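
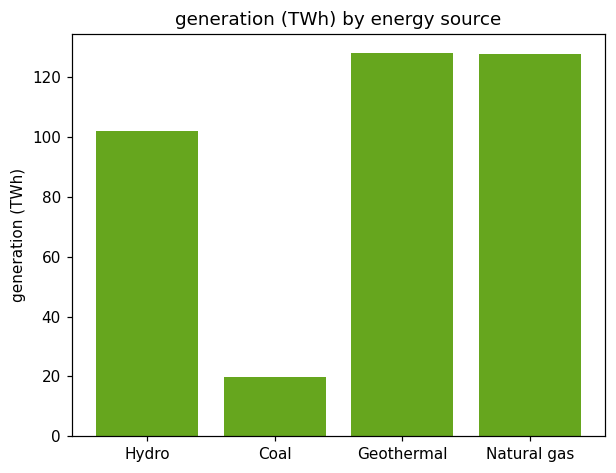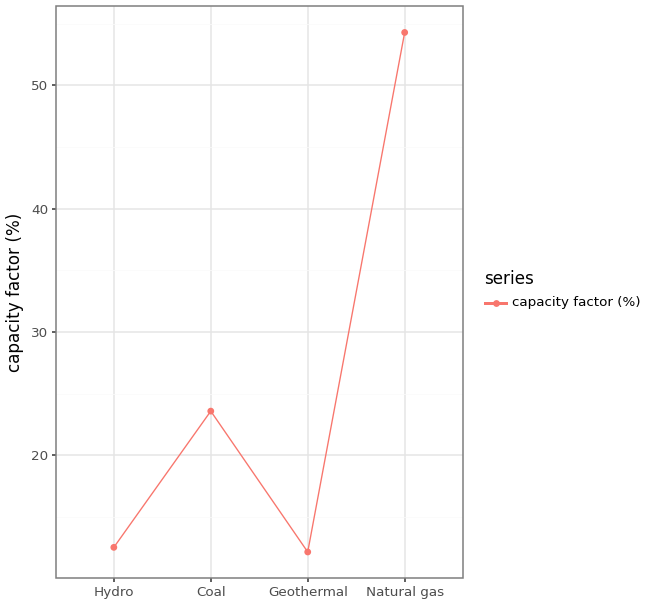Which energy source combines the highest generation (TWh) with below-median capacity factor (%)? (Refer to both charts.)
Geothermal

Chart 2 median capacity factor (%) ≈ 20; below-median energy sources: Hydro, Geothermal. Among those, Geothermal has the highest generation (TWh) (≈ 120).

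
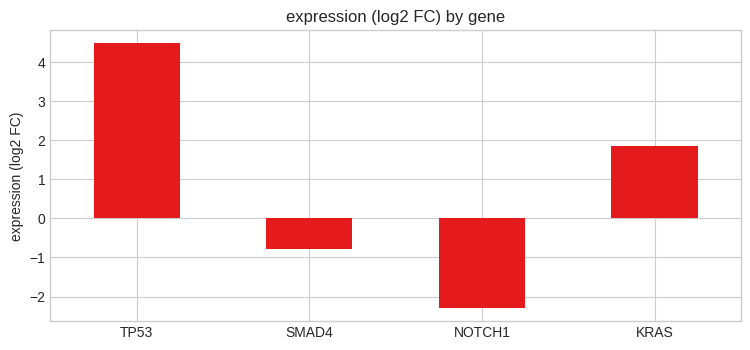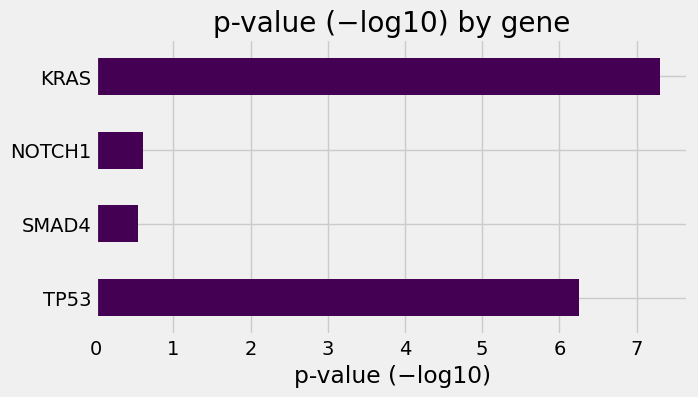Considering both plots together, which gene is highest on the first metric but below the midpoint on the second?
SMAD4

Chart 2 median p-value (−log10) ≈ 3; below-median genes: SMAD4, NOTCH1. Among those, SMAD4 has the highest expression (log2 FC) (≈ -1).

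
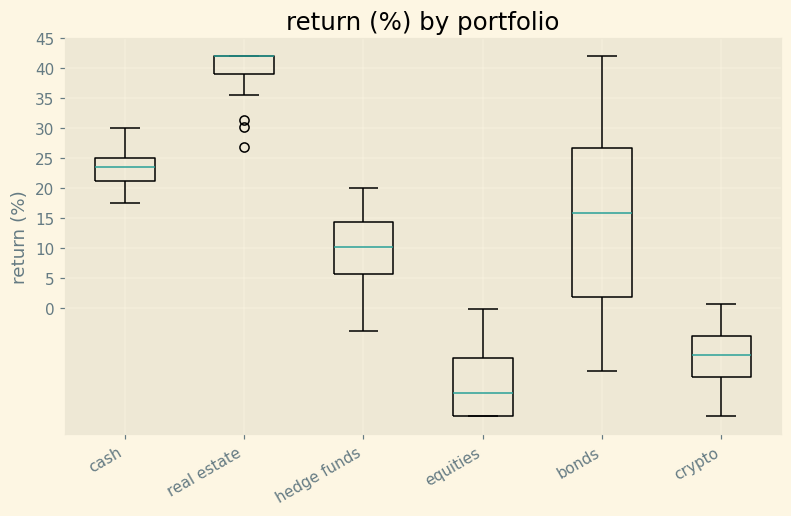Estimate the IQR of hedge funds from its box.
≈ 10

Q3 ≈ 15, Q1 ≈ 5; IQR ≈ 10.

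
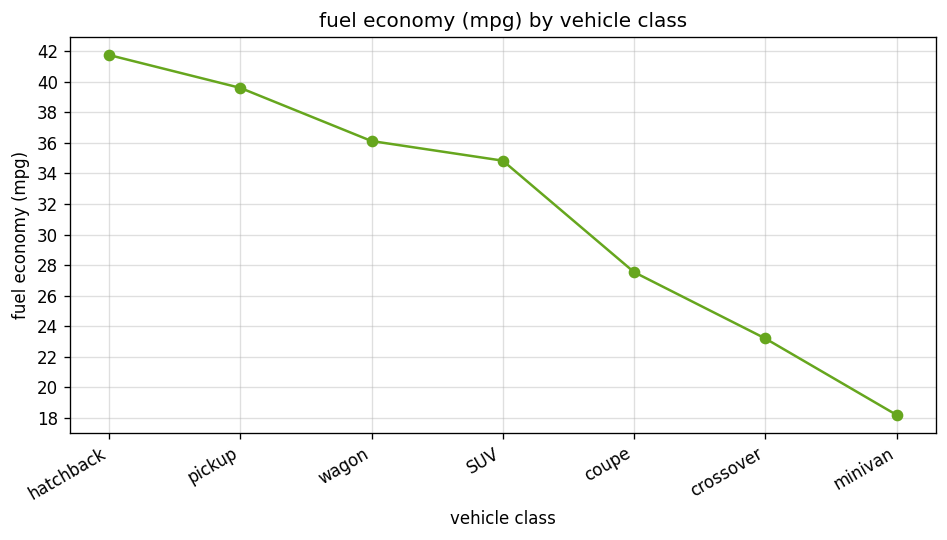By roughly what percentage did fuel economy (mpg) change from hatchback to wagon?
≈ -14.3%

hatchback ≈ 42, wagon ≈ 36; (36 − 42) / 42 ≈ -14.3%.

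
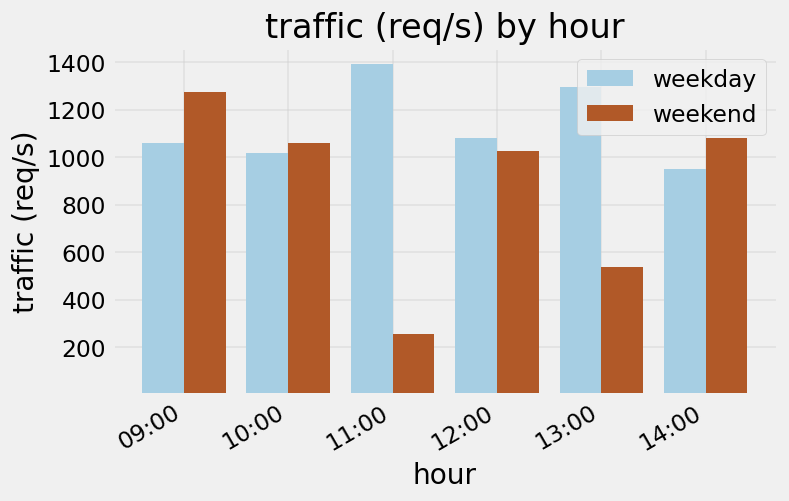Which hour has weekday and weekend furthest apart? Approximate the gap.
11:00: weekday ≈ 1400, weekend ≈ 200 → gap ≈ 1200. Next-largest (13:00) is only ≈ 600.

11:00, ≈ 1200 req/s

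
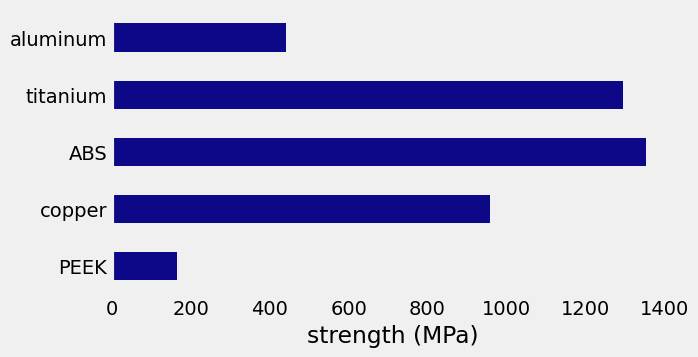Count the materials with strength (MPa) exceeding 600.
Above 600: copper, ABS, titanium.

3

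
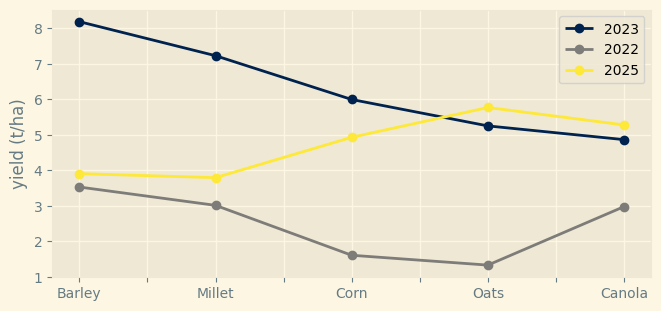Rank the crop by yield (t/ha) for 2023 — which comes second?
Top 3 for 2023: Barley ≈ 8, Millet ≈ 7, Corn ≈ 6.

Millet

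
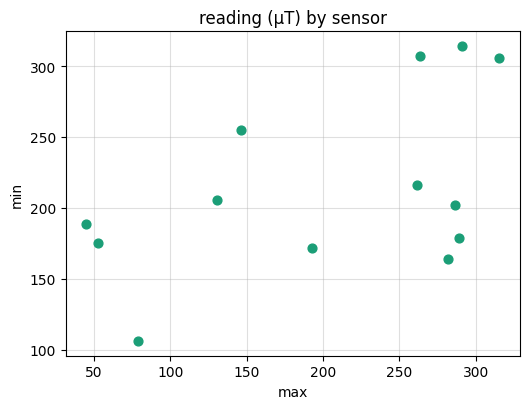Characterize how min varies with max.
Points are positively correlated; moderate (|r| ≈ 0.5).

positive, moderate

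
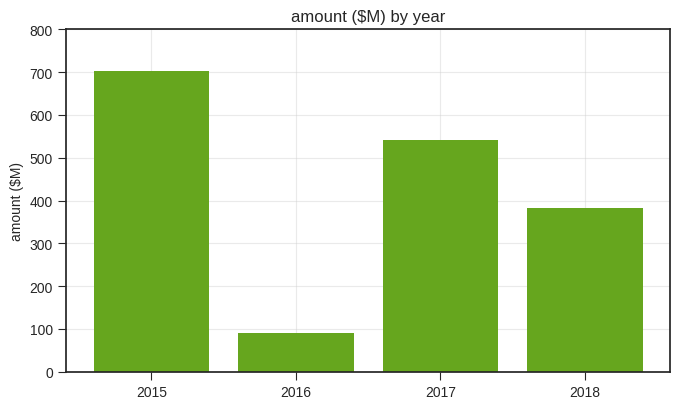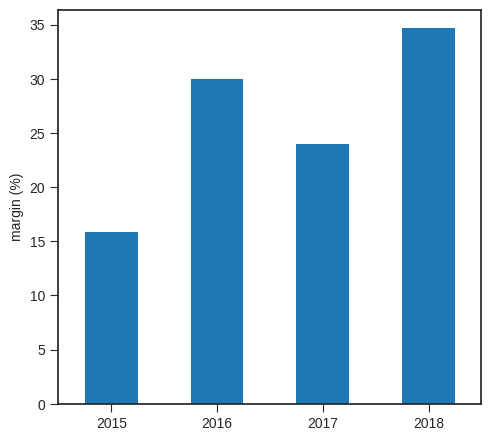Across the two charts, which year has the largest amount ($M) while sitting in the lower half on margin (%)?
Chart 2 median margin (%) ≈ 25; below-median years: 2015, 2017. Among those, 2015 has the highest amount ($M) (≈ 700).

2015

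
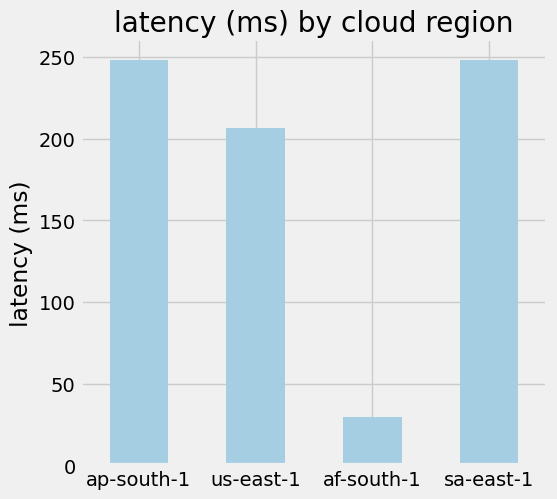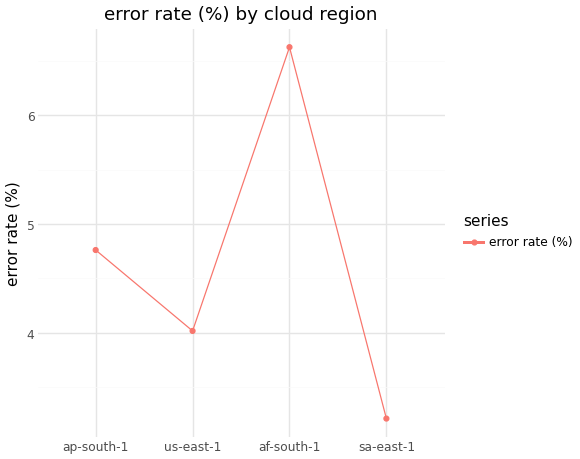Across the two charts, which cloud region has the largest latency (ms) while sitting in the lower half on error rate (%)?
Chart 2 median error rate (%) ≈ 4; below-median cloud regions: us-east-1, sa-east-1. Among those, sa-east-1 has the highest latency (ms) (≈ 250).

sa-east-1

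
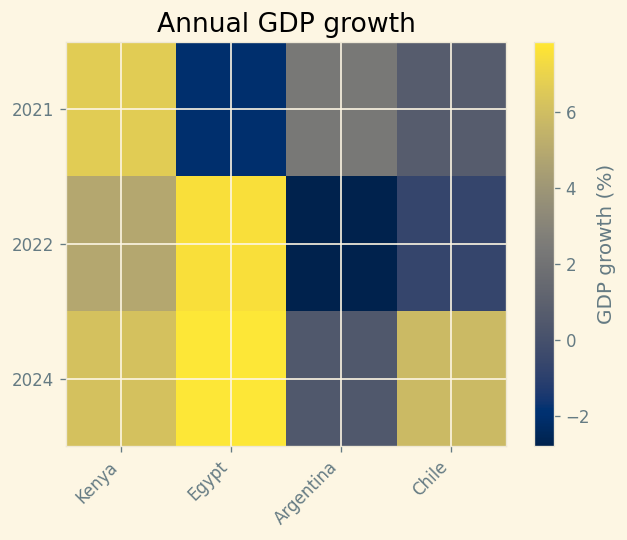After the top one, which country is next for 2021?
Top 3 for 2021: Kenya ≈ 7, Argentina ≈ 2, Chile ≈ 1.

Argentina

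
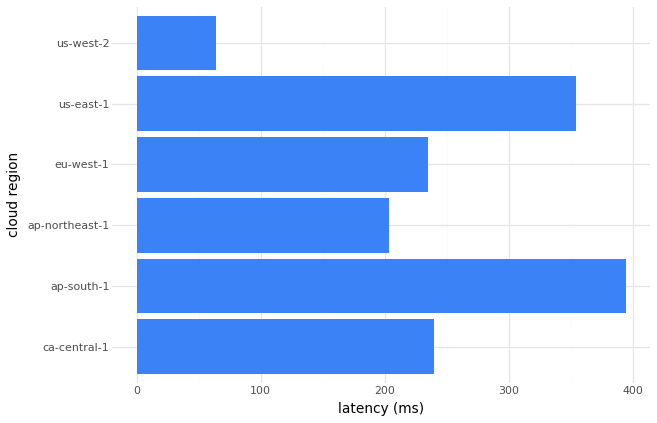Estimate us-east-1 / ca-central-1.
us-east-1 ≈ 350, ca-central-1 ≈ 250; 350/250 ≈ 1.4.

≈ 1.4×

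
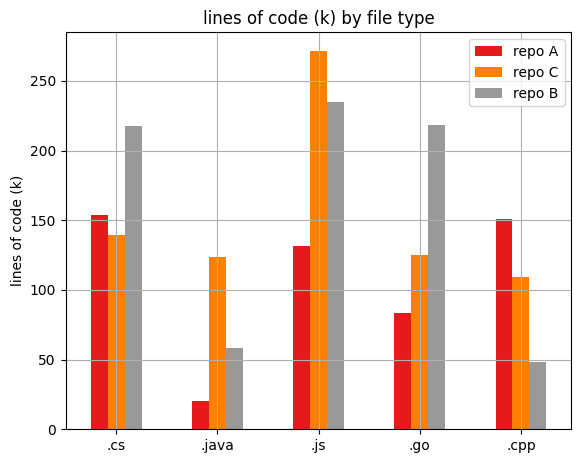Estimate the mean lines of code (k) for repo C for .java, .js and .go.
≈ 175

(125 + 275 + 125) / 3 ≈ 175.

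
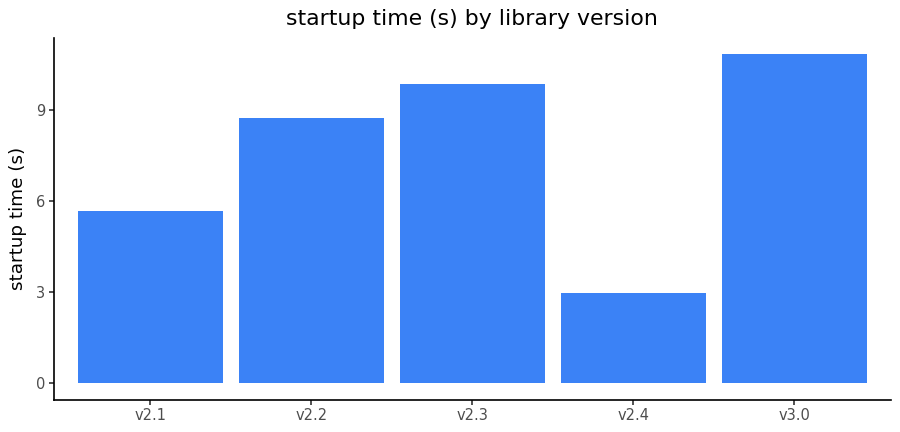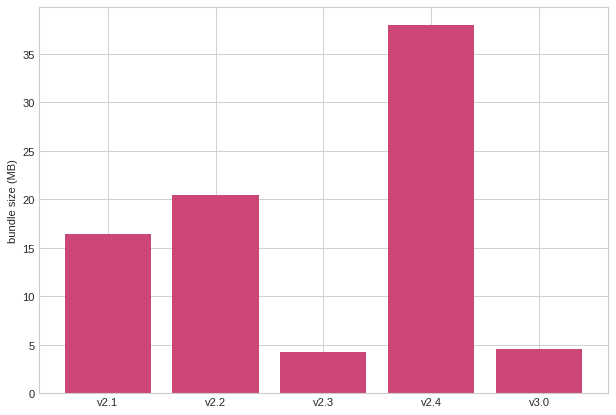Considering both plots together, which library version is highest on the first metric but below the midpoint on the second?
Chart 2 median bundle size (MB) ≈ 15; below-median library versions: v2.3, v3.0. Among those, v3.0 has the highest startup time (s) (≈ 11).

v3.0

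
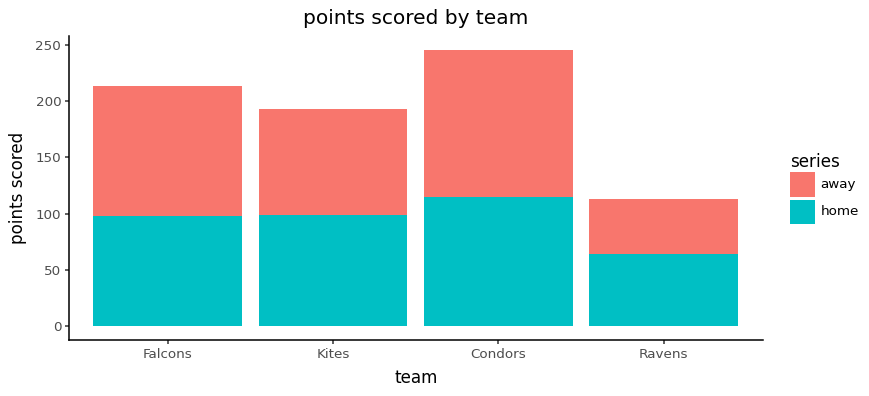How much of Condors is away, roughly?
≈ 125

away top ≈ 250, bottom ≈ 125; segment ≈ 125.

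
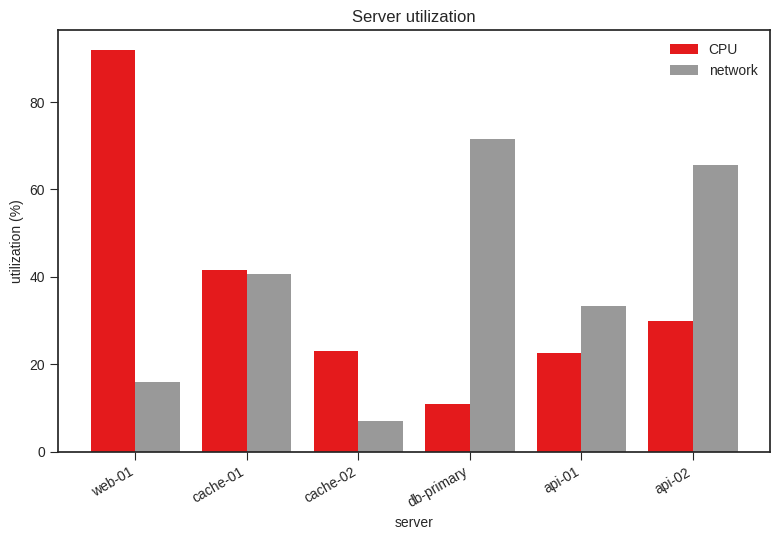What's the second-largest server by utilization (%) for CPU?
Top 3 for CPU: web-01 ≈ 90, cache-01 ≈ 40, api-02 ≈ 30.

cache-01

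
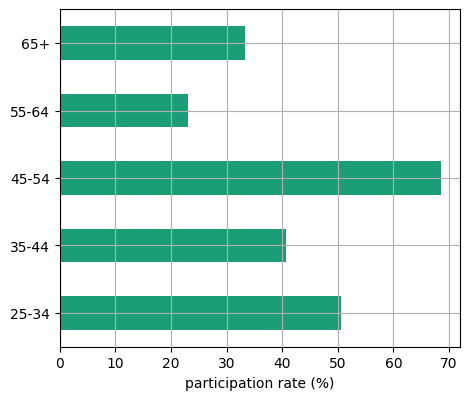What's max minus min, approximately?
Max 45-54 ≈ 70, min 55-64 ≈ 20; range ≈ 50.

≈ 50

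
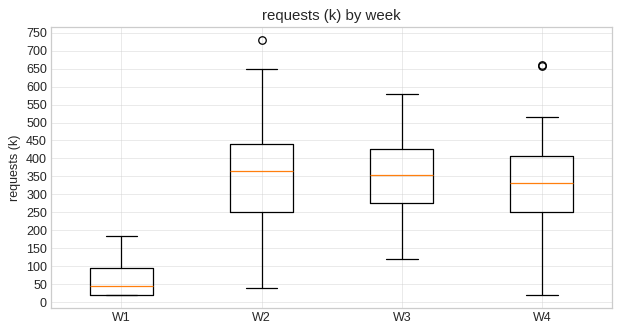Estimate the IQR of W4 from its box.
Q3 ≈ 400, Q1 ≈ 250; IQR ≈ 150.

≈ 150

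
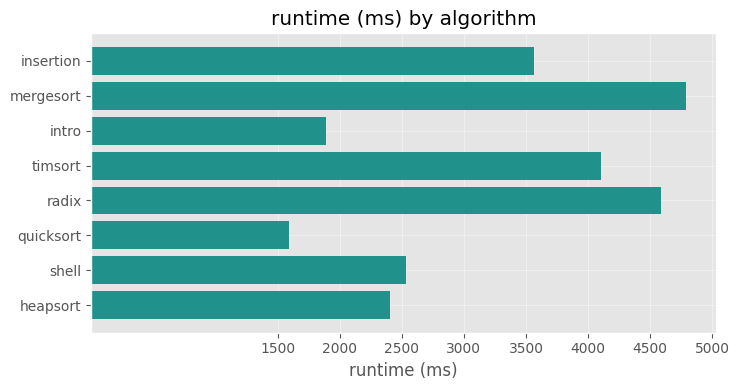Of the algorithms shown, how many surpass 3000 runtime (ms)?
Above 3000: insertion, mergesort, timsort, radix.

4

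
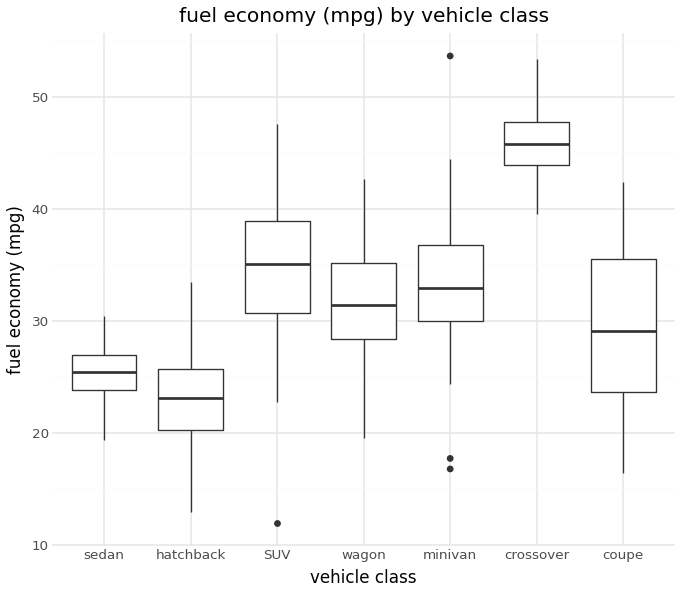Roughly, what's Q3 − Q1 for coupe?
Q3 ≈ 36, Q1 ≈ 24; IQR ≈ 12.

≈ 12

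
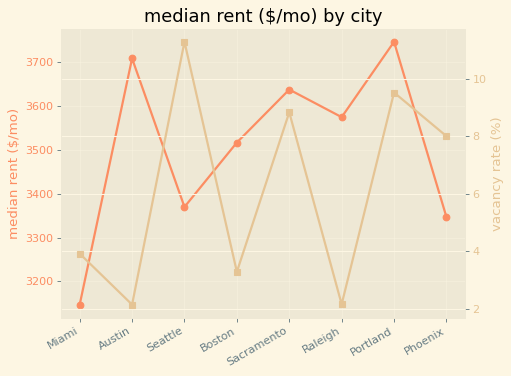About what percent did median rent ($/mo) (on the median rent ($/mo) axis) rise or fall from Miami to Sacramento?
≈ +15.9%

Miami ≈ 3150, Sacramento ≈ 3650; (3650 − 3150) / 3150 ≈ +15.9%.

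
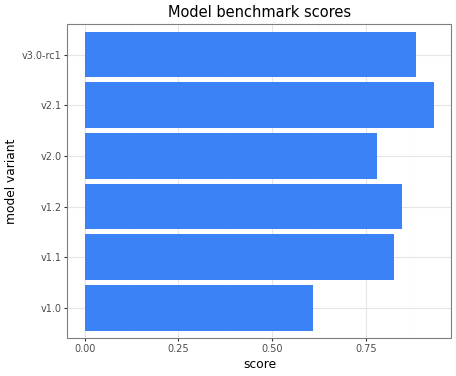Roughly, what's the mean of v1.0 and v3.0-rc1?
(0.6 + 0.9) / 2 ≈ 0.75.

≈ 0.75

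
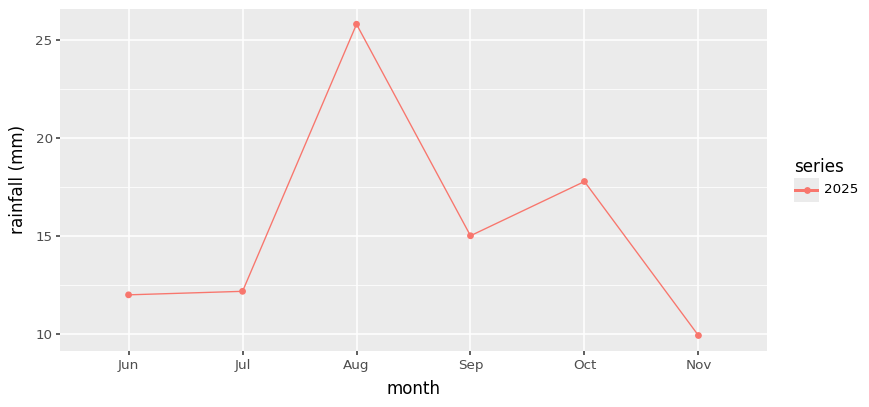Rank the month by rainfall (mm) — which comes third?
Sep

Top 4: Aug ≈ 26, Oct ≈ 18, Sep ≈ 16, Jul ≈ 12.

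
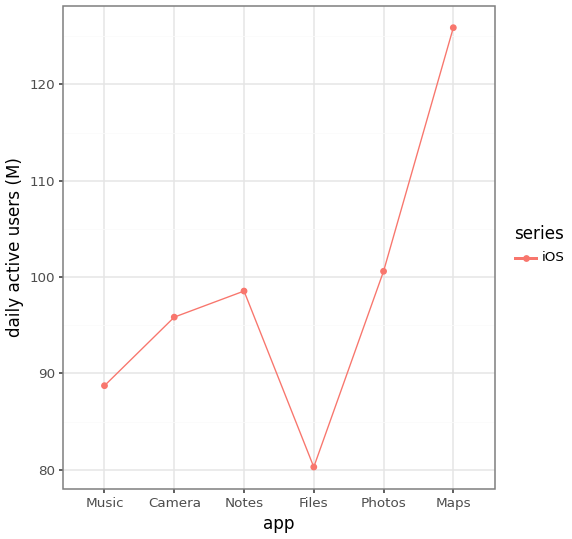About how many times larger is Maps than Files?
Maps ≈ 125, Files ≈ 80; 125/80 ≈ 1.56.

≈ 1.56×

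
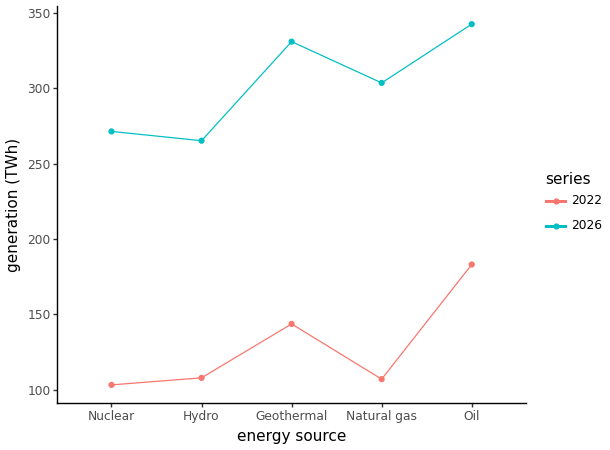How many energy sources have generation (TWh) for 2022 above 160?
Above 160: Oil.

1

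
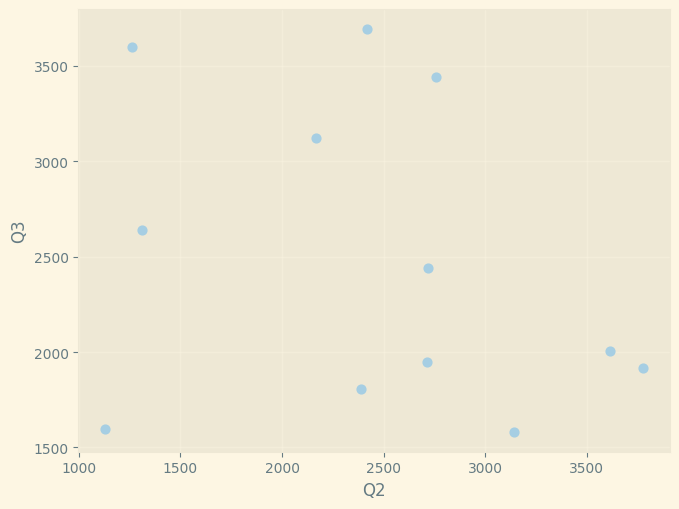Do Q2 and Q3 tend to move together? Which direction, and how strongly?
negative, weak

Points are negatively correlated; weak (|r| ≈ 0.3).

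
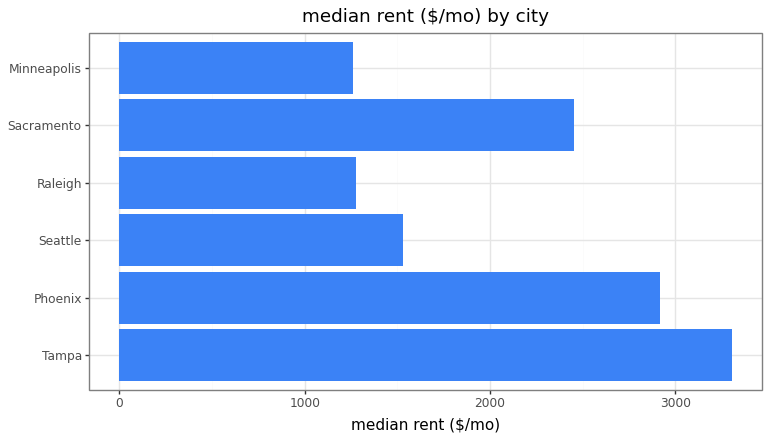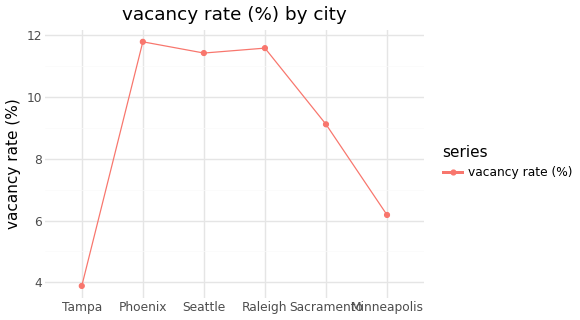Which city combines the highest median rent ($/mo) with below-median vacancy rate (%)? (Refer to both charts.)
Tampa

Chart 2 median vacancy rate (%) ≈ 10; below-median cities: Tampa, Sacramento, Minneapolis. Among those, Tampa has the highest median rent ($/mo) (≈ 3500).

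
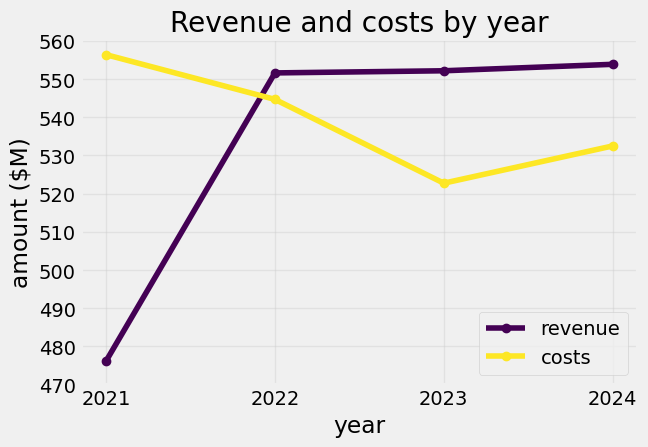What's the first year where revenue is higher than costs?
2022

2021: revenue ≈ 480 vs costs ≈ 560 (not yet); 2022: revenue ≈ 550 vs costs ≈ 540 (first crossover).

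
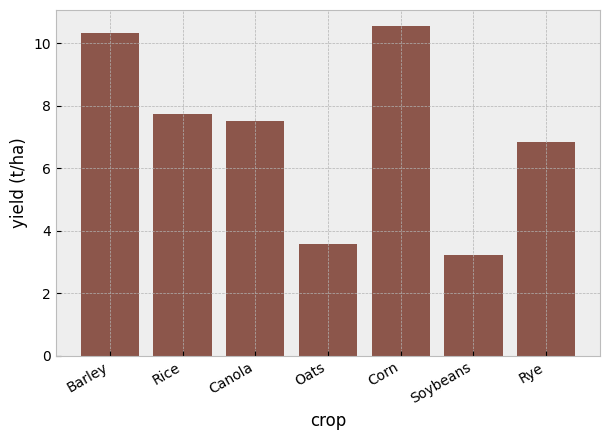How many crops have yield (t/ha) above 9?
2

Above 9: Barley, Corn.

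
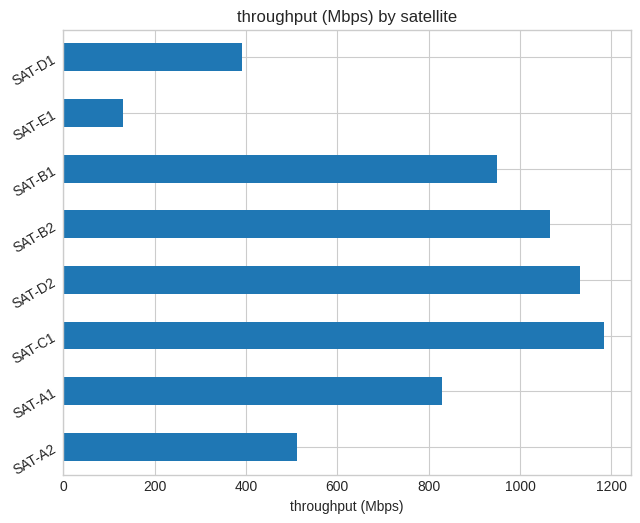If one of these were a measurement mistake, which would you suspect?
SAT-E1

SAT-E1 ≈ 100; the rest sit between ≈ 400 and ≈ 1200.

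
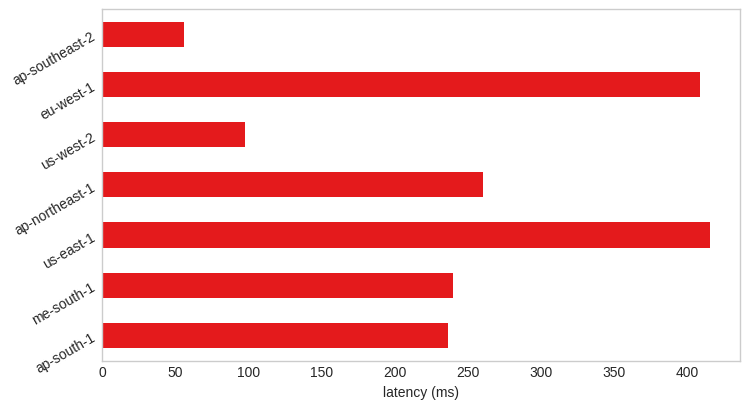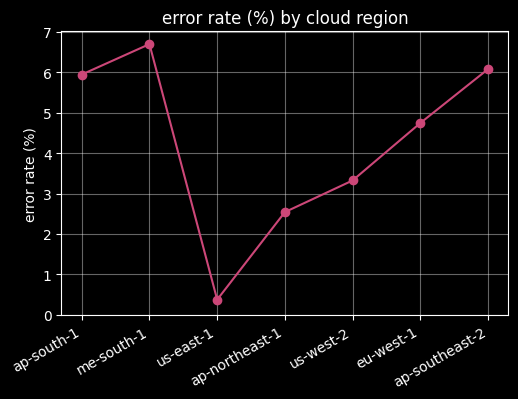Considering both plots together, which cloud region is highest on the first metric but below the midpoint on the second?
us-east-1

Chart 2 median error rate (%) ≈ 5; below-median cloud regions: us-east-1, ap-northeast-1, us-west-2. Among those, us-east-1 has the highest latency (ms) (≈ 400).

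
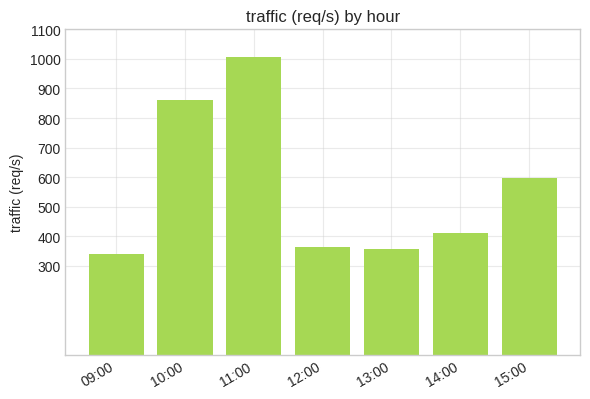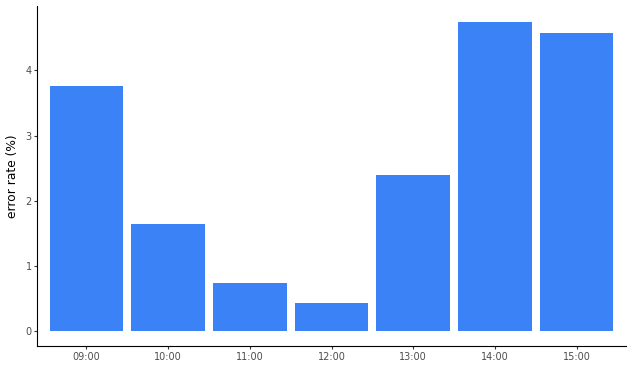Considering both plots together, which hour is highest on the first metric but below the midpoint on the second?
Chart 2 median error rate (%) ≈ 2.5; below-median hours: 10:00, 11:00, 12:00. Among those, 11:00 has the highest traffic (req/s) (≈ 1000).

11:00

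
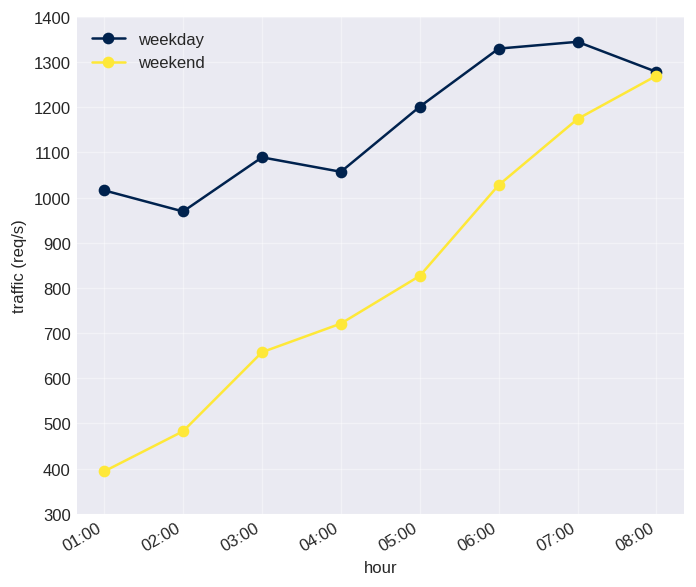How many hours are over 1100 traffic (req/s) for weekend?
Above 1100: 07:00, 08:00.

2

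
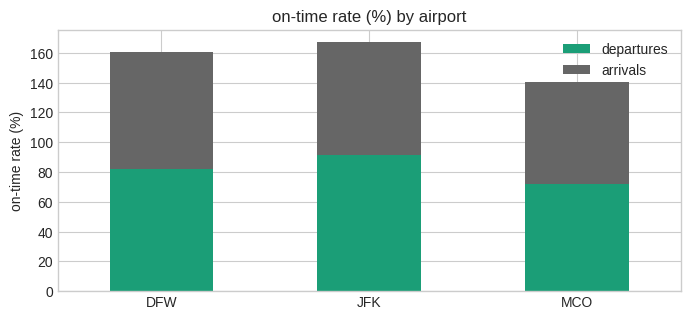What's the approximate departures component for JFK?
departures top ≈ 100, bottom ≈ 0; segment ≈ 100.

≈ 100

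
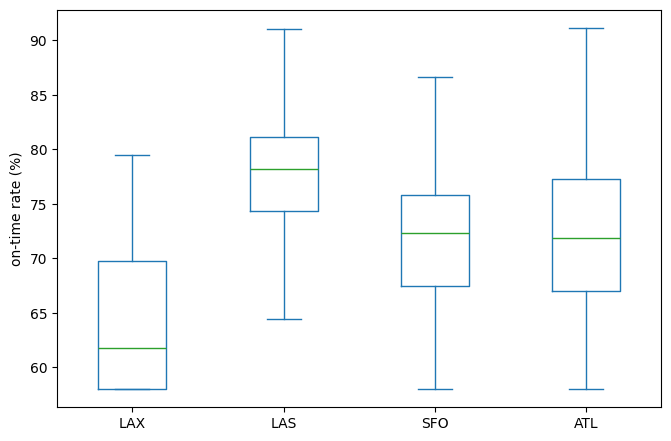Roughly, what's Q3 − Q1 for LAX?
Q3 ≈ 70, Q1 ≈ 58; IQR ≈ 12.

≈ 12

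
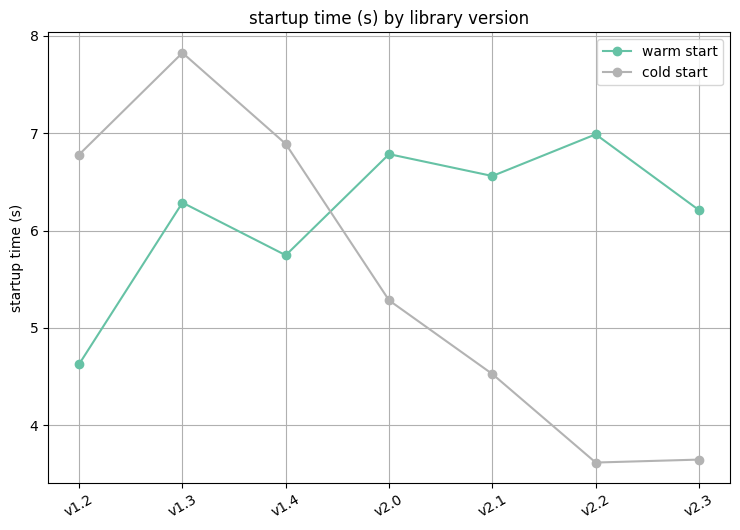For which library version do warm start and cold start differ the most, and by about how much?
v2.2, ≈ 3.5 s

v2.2: warm start ≈ 7.0, cold start ≈ 3.5 → gap ≈ 3.5. Next-largest (v2.3) is only ≈ 2.5.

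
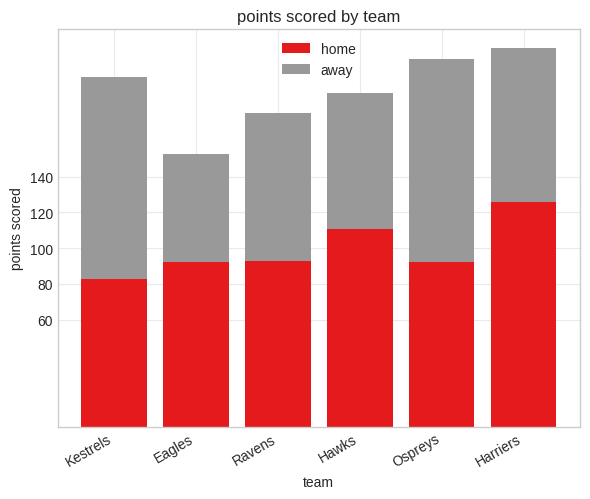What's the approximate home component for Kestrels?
≈ 80

home top ≈ 80, bottom ≈ 0; segment ≈ 80.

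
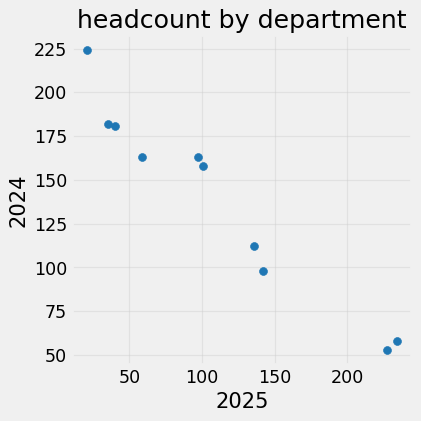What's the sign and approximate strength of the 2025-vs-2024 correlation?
Points are negatively correlated; strong (|r| ≈ 1.0).

negative, strong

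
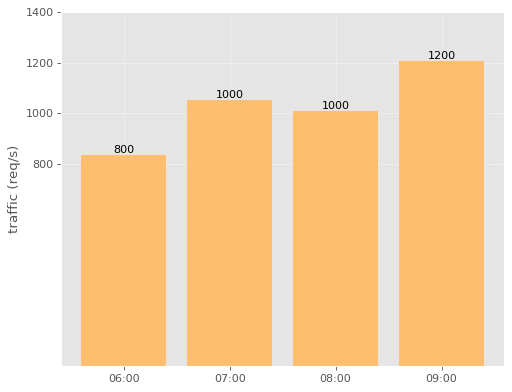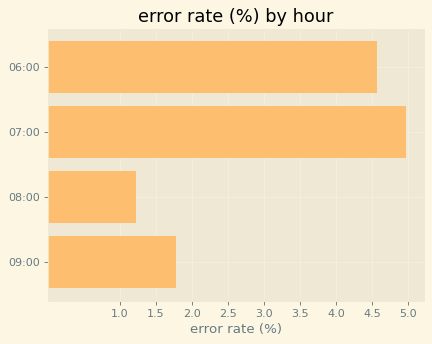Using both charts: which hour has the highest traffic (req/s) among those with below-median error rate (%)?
09:00

Chart 2 median error rate (%) ≈ 3; below-median hours: 08:00, 09:00. Among those, 09:00 has the highest traffic (req/s) (≈ 1200).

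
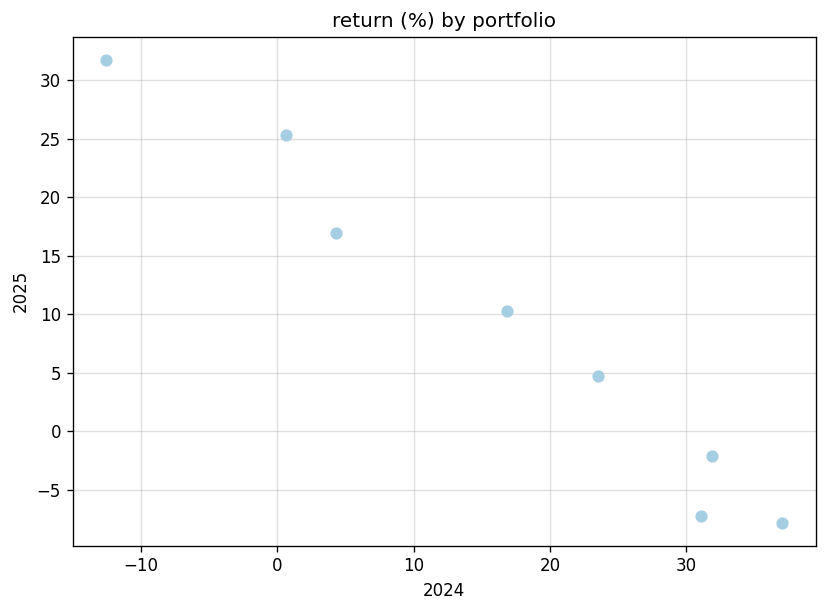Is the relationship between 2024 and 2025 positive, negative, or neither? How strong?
Points are negatively correlated; strong (|r| ≈ 1.0).

negative, strong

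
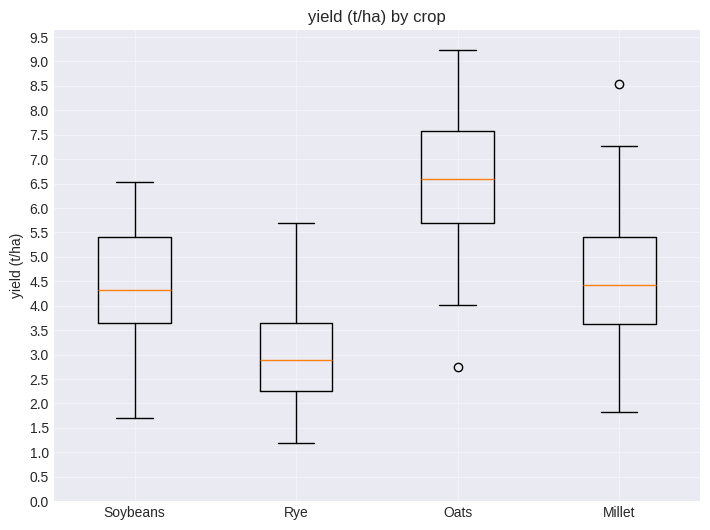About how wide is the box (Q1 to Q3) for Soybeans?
≈ 2.0

Q3 ≈ 5.5, Q1 ≈ 3.5; IQR ≈ 2.0.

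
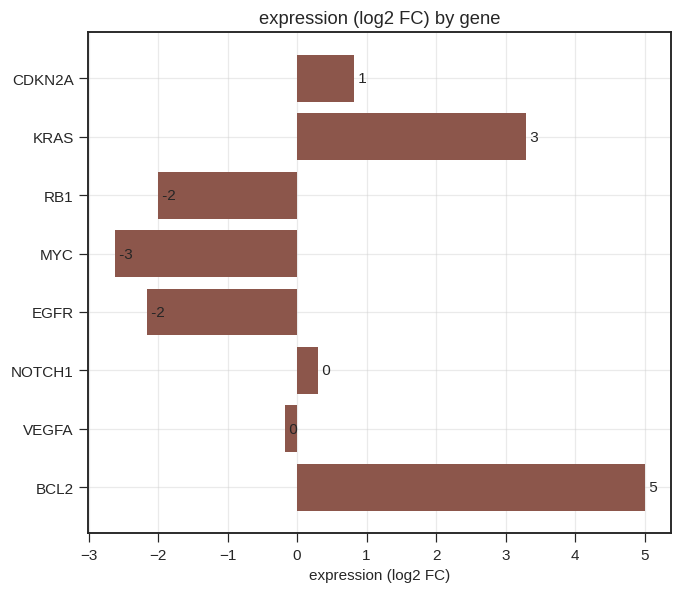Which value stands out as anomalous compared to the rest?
BCL2

BCL2 ≈ 5; the rest sit between ≈ -3 and ≈ 3.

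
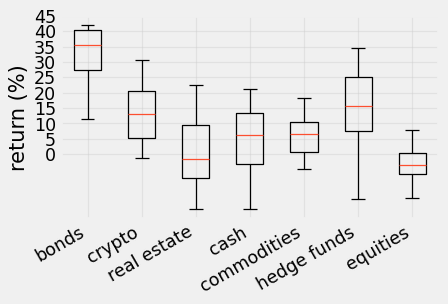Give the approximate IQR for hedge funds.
Q3 ≈ 25, Q1 ≈ 10; IQR ≈ 15.

≈ 15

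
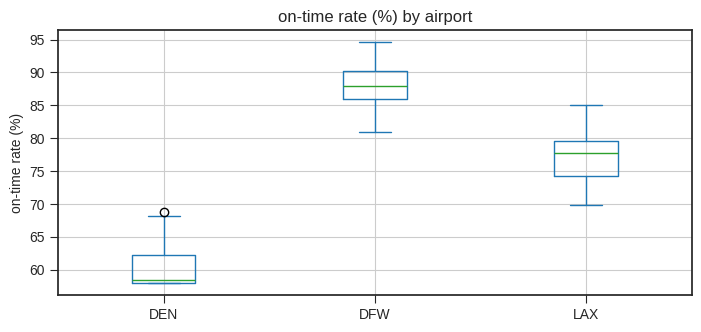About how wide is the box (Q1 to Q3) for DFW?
≈ 5

Q3 ≈ 90, Q1 ≈ 85; IQR ≈ 5.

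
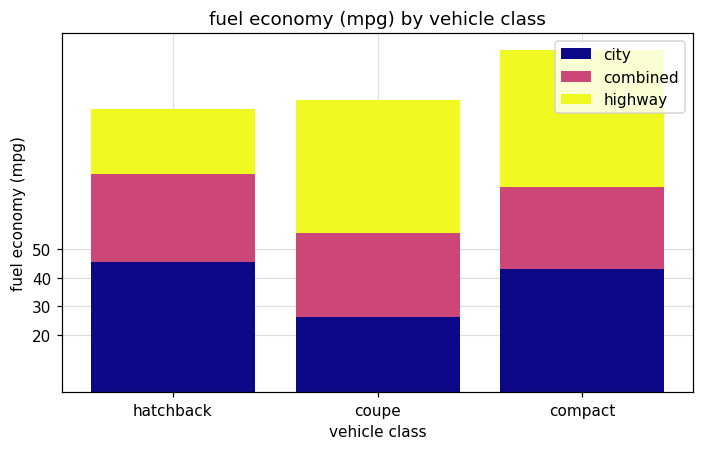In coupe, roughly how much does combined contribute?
≈ 30

combined top ≈ 60, bottom ≈ 30; segment ≈ 30.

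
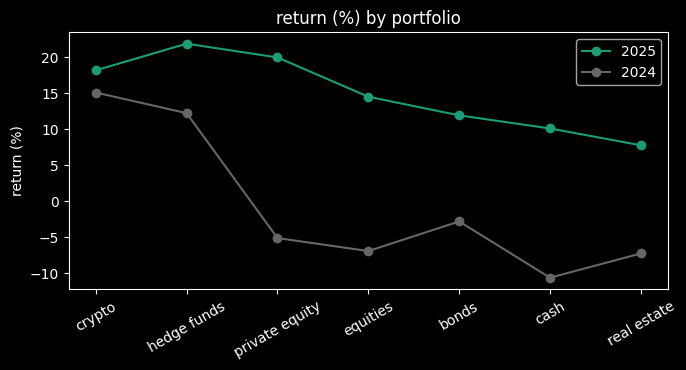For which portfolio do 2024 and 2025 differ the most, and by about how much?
private equity: 2024 ≈ -5, 2025 ≈ 20 → gap ≈ 25. Next-largest (equities) is only ≈ 20.

private equity, ≈ 25 %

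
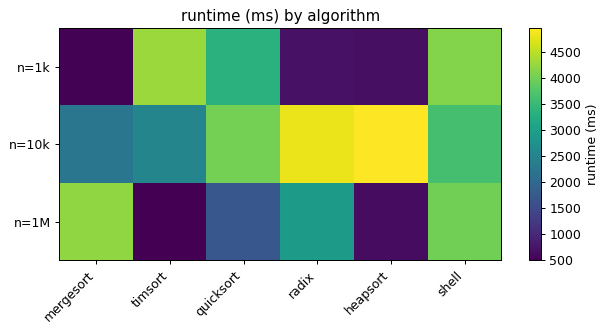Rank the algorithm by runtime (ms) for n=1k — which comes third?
quicksort

Top 4 for n=1k: timsort ≈ 4500, shell ≈ 4000, quicksort ≈ 3500, radix ≈ 500.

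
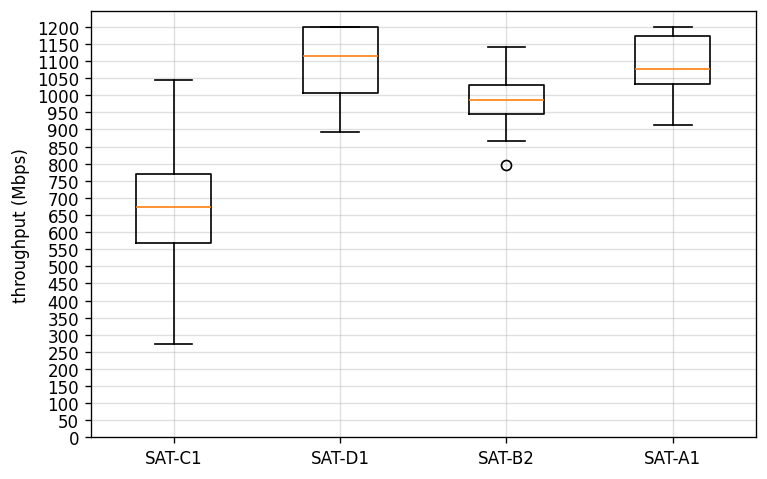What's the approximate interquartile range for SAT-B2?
Q3 ≈ 1050, Q1 ≈ 950; IQR ≈ 100.

≈ 100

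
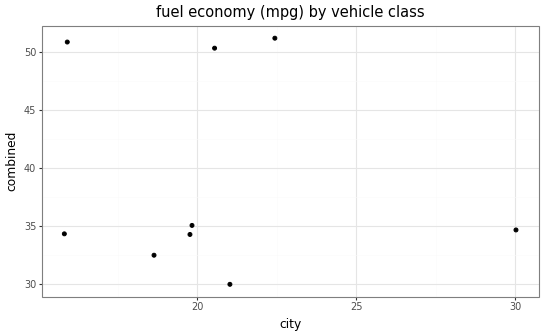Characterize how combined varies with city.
Points are roughly uncorrelated; weak (|r| ≈ 0.1).

no clear correlation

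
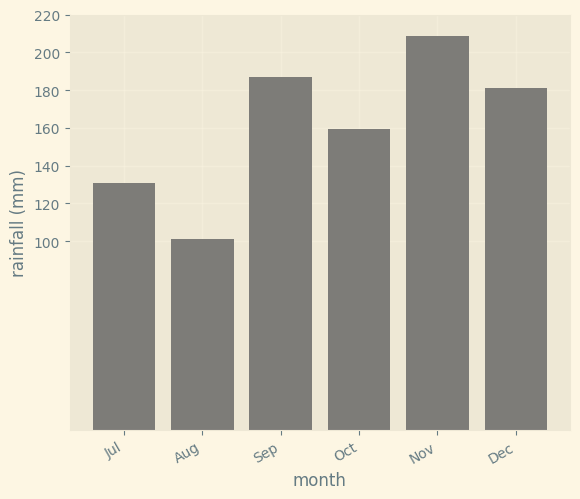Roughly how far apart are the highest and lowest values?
≈ 100

Max Nov ≈ 200, min Aug ≈ 100; range ≈ 100.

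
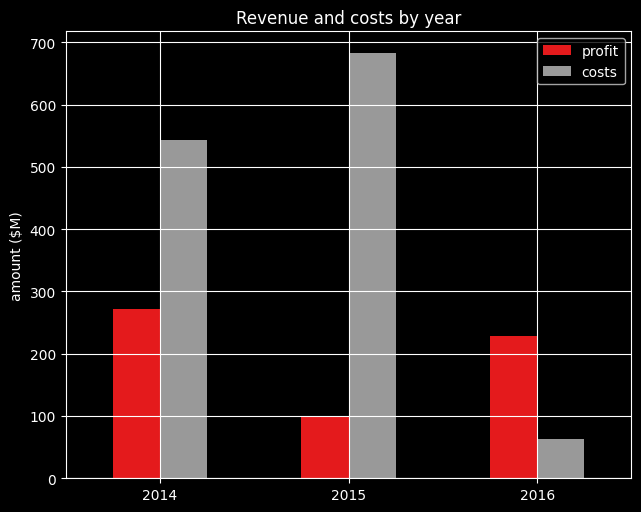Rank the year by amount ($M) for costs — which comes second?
2014

Top 3 for costs: 2015 ≈ 700, 2014 ≈ 500, 2016 ≈ 100.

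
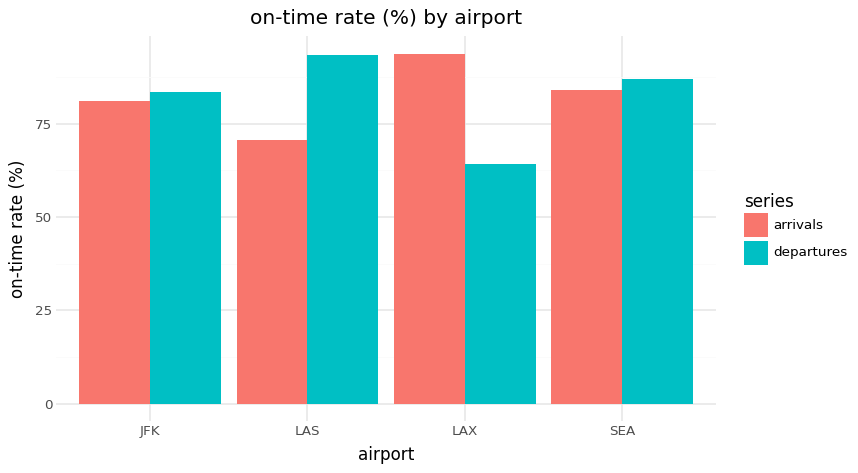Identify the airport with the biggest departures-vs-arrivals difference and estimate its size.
LAX, ≈ 30 %

LAX: departures ≈ 60, arrivals ≈ 90 → gap ≈ 30. Next-largest (LAS) is only ≈ 20.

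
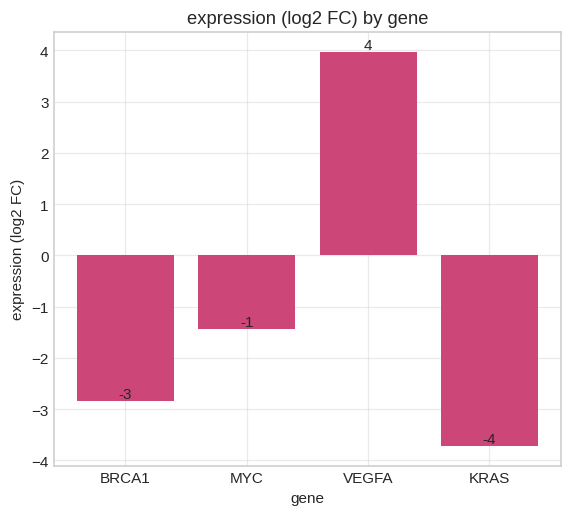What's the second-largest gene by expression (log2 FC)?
Top 3: VEGFA ≈ 4, MYC ≈ -1, BRCA1 ≈ -3.

MYC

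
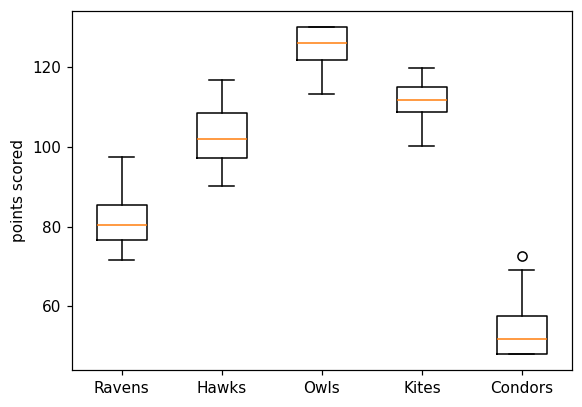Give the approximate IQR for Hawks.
Q3 ≈ 110, Q1 ≈ 100; IQR ≈ 10.

≈ 10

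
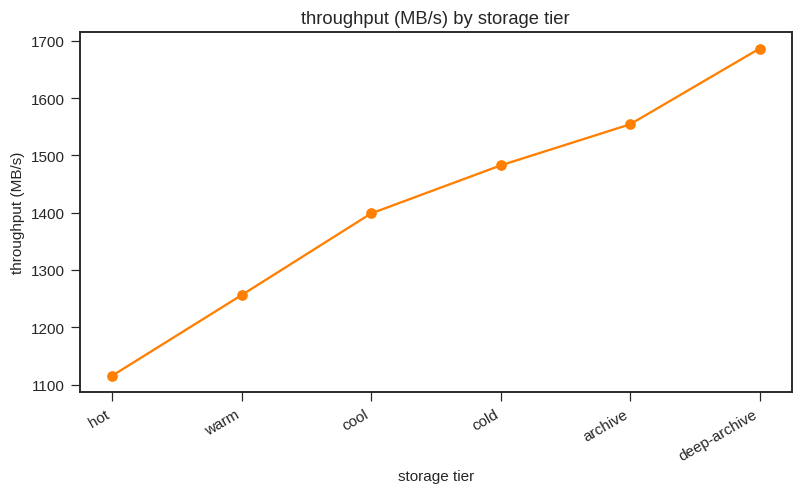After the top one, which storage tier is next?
Top 3: deep-archive ≈ 1700, archive ≈ 1550, cold ≈ 1500.

archive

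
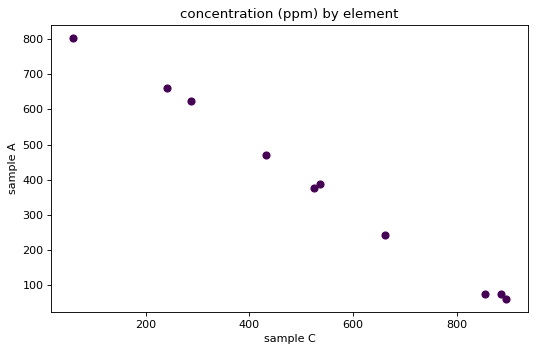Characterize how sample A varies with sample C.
negative, strong

Points are negatively correlated; strong (|r| ≈ 1.0).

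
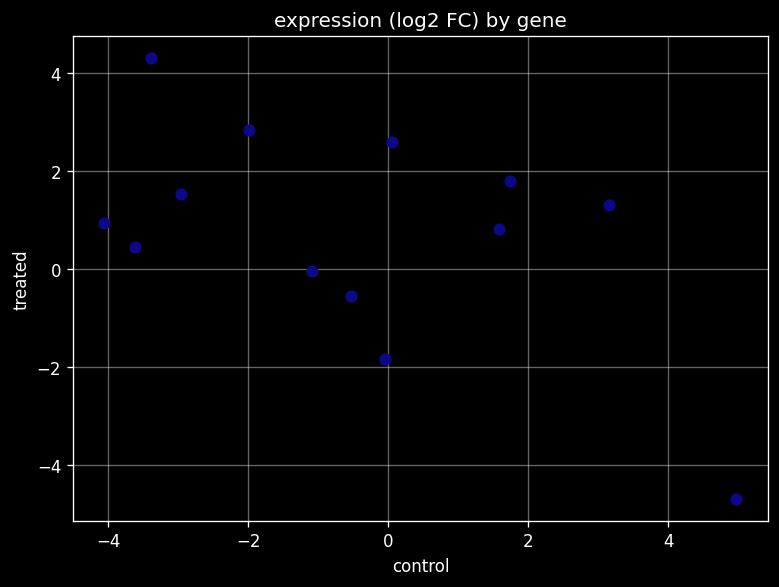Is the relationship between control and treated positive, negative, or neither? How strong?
negative, moderate

Points are negatively correlated; moderate (|r| ≈ 0.5).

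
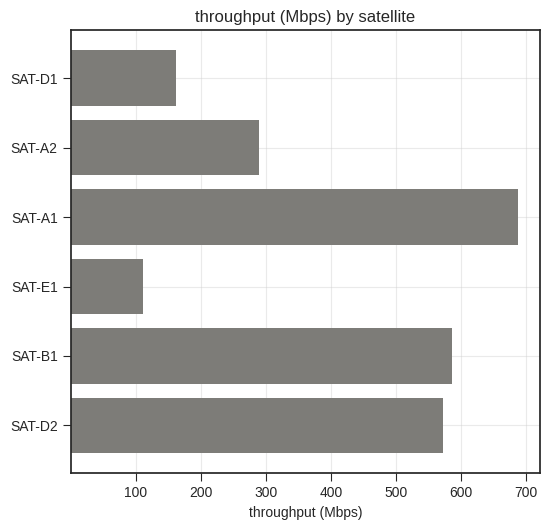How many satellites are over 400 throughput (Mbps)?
3

Above 400: SAT-A1, SAT-B1, SAT-D2.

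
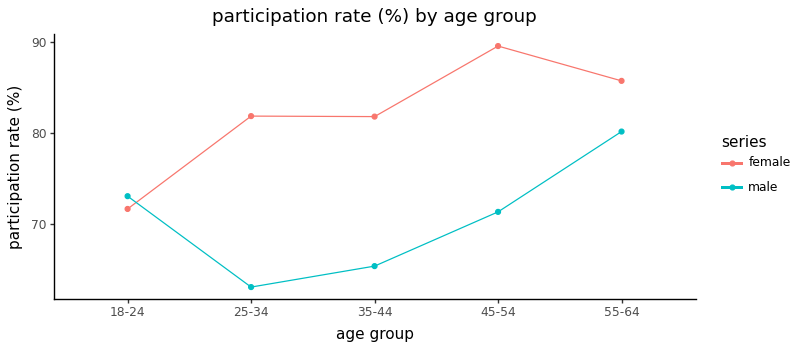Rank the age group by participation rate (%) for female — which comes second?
Top 3 for female: 45-54 ≈ 90, 55-64 ≈ 85, 25-34 ≈ 80.

55-64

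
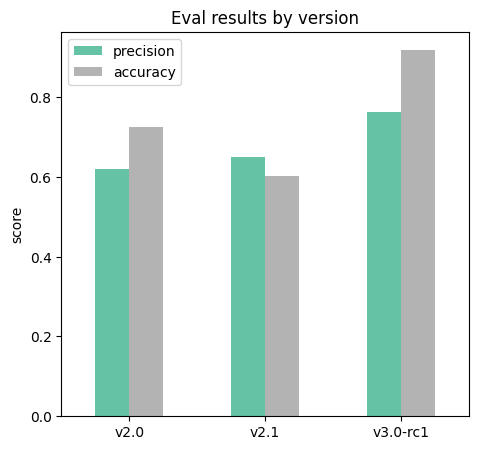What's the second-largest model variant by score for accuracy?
Top 3 for accuracy: v3.0-rc1 ≈ 0.9, v2.0 ≈ 0.7, v2.1 ≈ 0.6.

v2.0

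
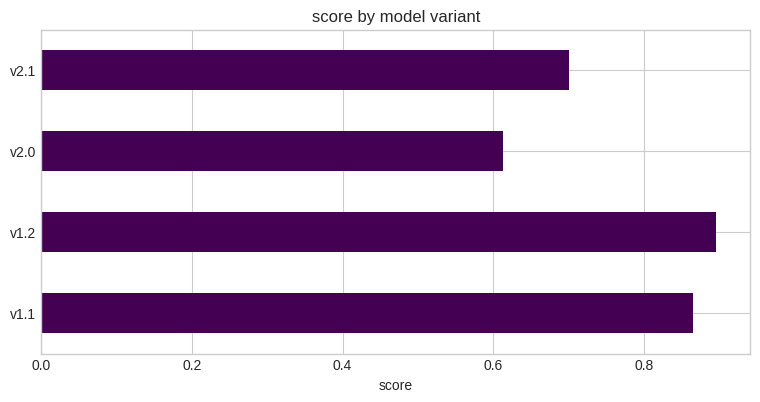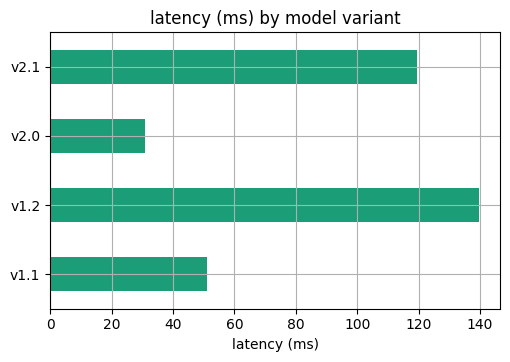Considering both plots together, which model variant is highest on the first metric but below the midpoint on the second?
v1.1

Chart 2 median latency (ms) ≈ 80; below-median model variants: v1.1, v2.0. Among those, v1.1 has the highest score (≈ 0.9).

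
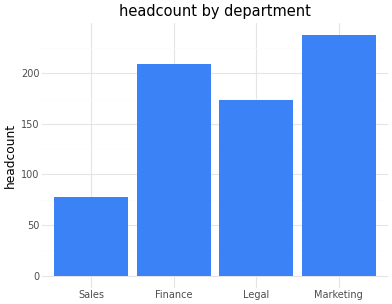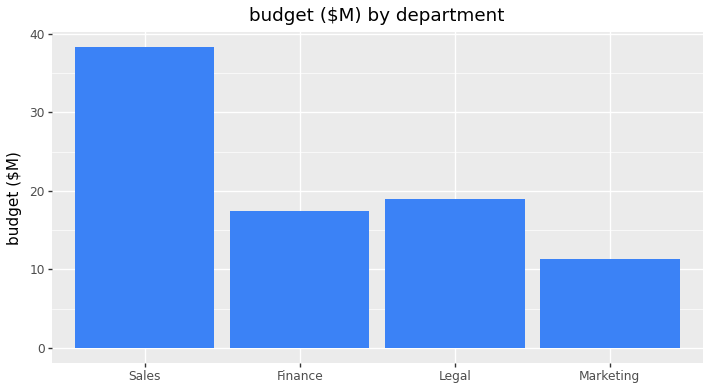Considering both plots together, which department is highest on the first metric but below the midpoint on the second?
Marketing

Chart 2 median budget ($M) ≈ 20; below-median departments: Finance, Marketing. Among those, Marketing has the highest headcount (≈ 250).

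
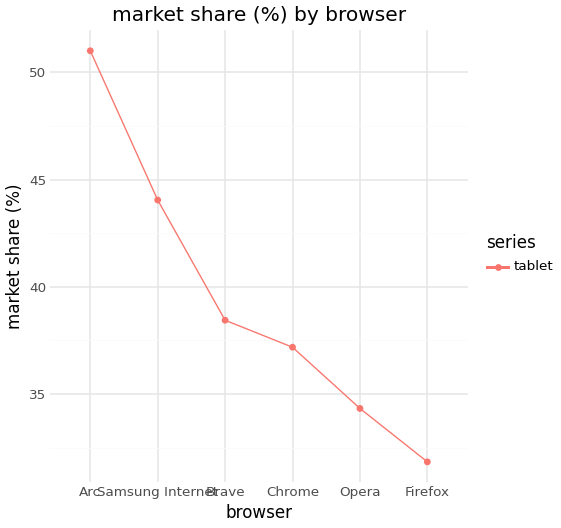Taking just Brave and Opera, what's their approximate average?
≈ 36

(38 + 34) / 2 ≈ 36.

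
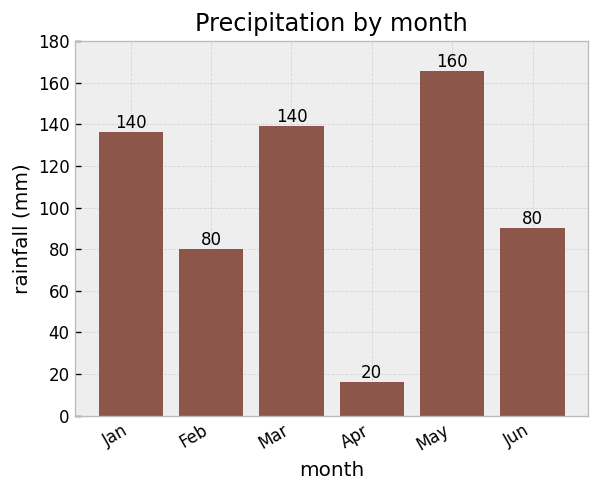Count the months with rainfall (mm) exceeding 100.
3

Above 100: Jan, Mar, May.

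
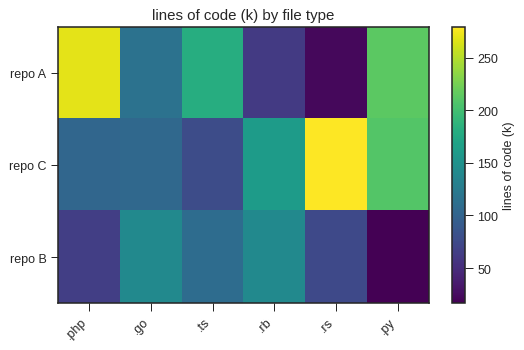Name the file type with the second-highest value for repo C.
.py

Top 3 for repo C: .rs ≈ 275, .py ≈ 200, .rb ≈ 150.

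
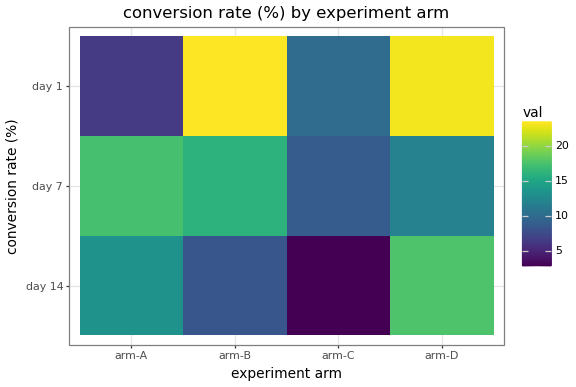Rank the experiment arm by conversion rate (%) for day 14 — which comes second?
arm-A

Top 3 for day 14: arm-D ≈ 18, arm-A ≈ 14, arm-B ≈ 8.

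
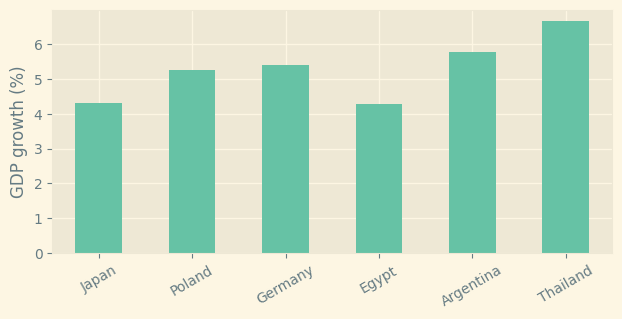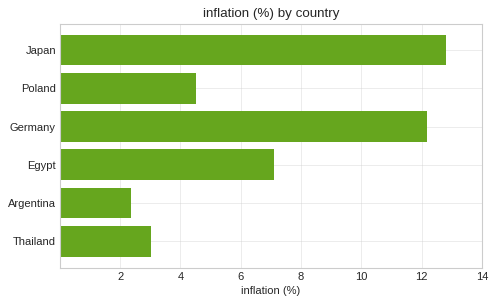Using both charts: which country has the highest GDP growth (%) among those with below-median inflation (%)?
Thailand

Chart 2 median inflation (%) ≈ 6; below-median countries: Poland, Argentina, Thailand. Among those, Thailand has the highest GDP growth (%) (≈ 7).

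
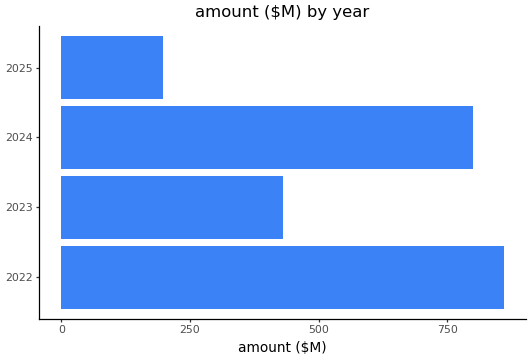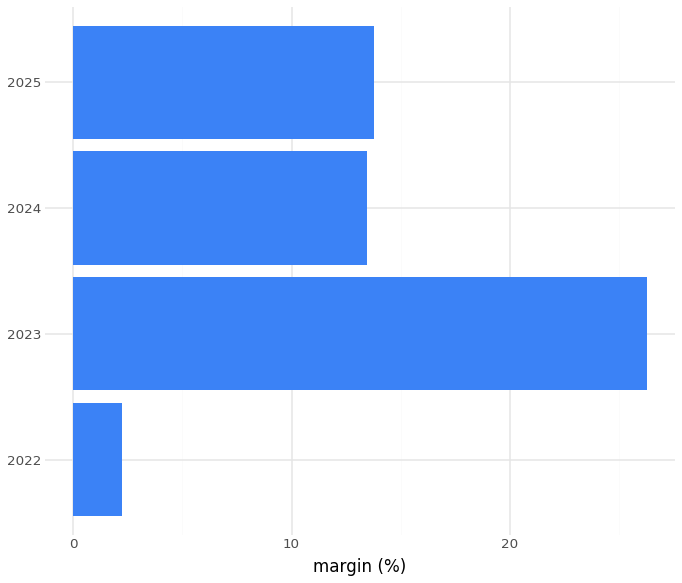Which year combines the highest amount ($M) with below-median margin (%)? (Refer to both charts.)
2022

Chart 2 median margin (%) ≈ 15; below-median years: 2022, 2024. Among those, 2022 has the highest amount ($M) (≈ 900).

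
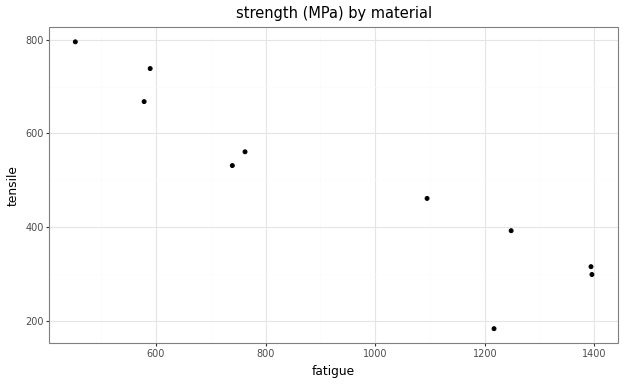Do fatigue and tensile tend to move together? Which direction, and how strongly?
Points are negatively correlated; strong (|r| ≈ 0.9).

negative, strong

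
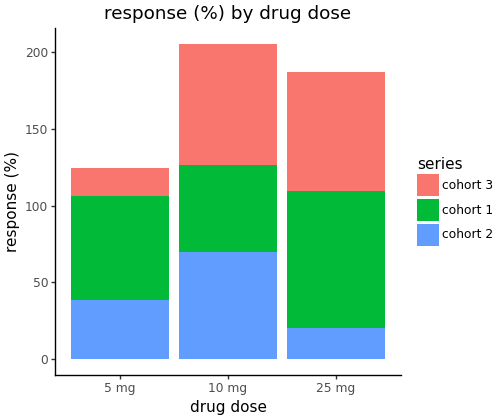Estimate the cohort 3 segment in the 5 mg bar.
≈ 20

cohort 3 top ≈ 120, bottom ≈ 100; segment ≈ 20.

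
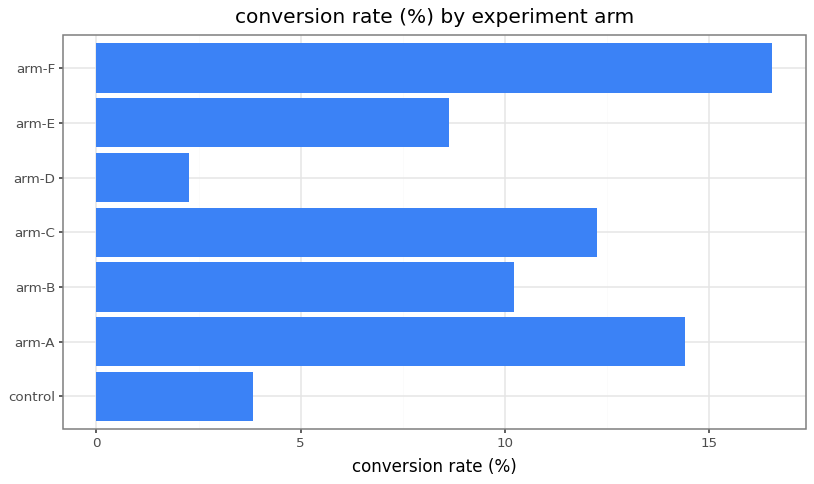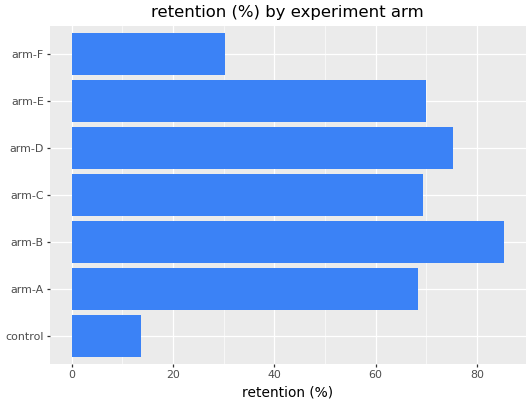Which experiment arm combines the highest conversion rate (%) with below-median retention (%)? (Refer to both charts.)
Chart 2 median retention (%) ≈ 70; below-median experiment arms: control, arm-A, arm-F. Among those, arm-F has the highest conversion rate (%) (≈ 16).

arm-F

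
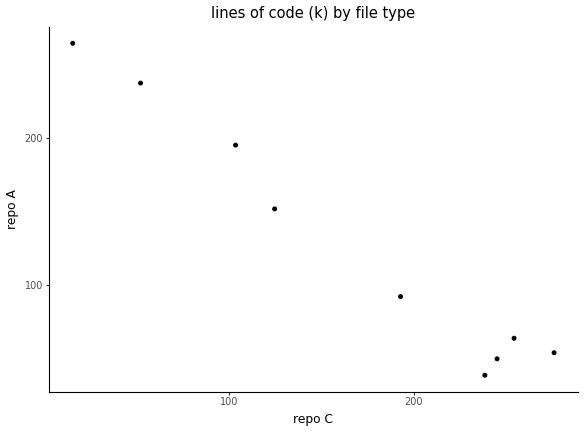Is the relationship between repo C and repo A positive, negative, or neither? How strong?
negative, strong

Points are negatively correlated; strong (|r| ≈ 1.0).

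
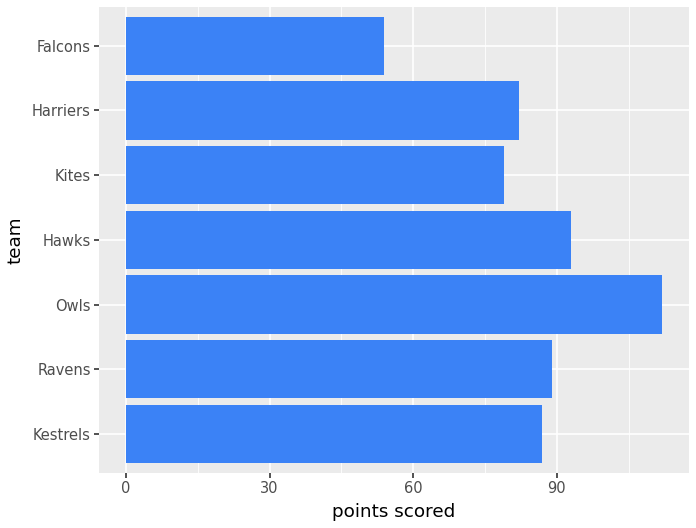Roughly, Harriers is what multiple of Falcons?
Harriers ≈ 80, Falcons ≈ 50; 80/50 ≈ 1.6.

≈ 1.6×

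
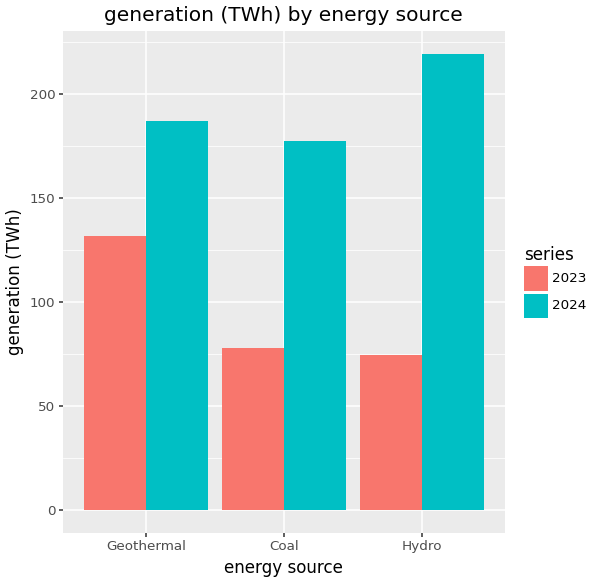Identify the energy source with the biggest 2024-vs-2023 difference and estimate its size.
Hydro: 2024 ≈ 220, 2023 ≈ 80 → gap ≈ 140. Next-largest (Coal) is only ≈ 100.

Hydro, ≈ 140 TWh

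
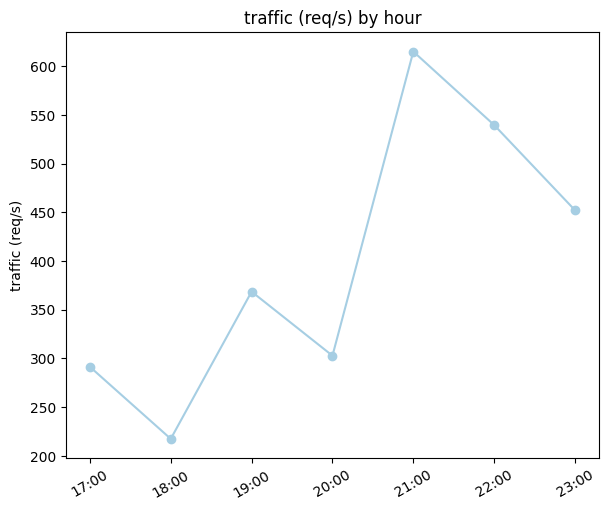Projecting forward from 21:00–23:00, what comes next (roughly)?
Last three: 600, 550, 450 → slope ≈ -75/step → next ≈ 375.

≈ 375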